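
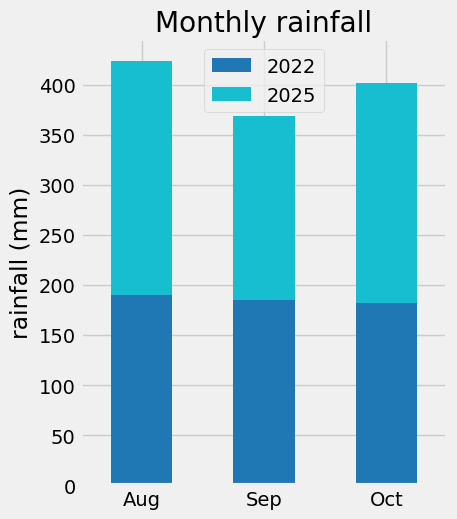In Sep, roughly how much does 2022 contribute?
2022 top ≈ 200, bottom ≈ 0; segment ≈ 200.

≈ 200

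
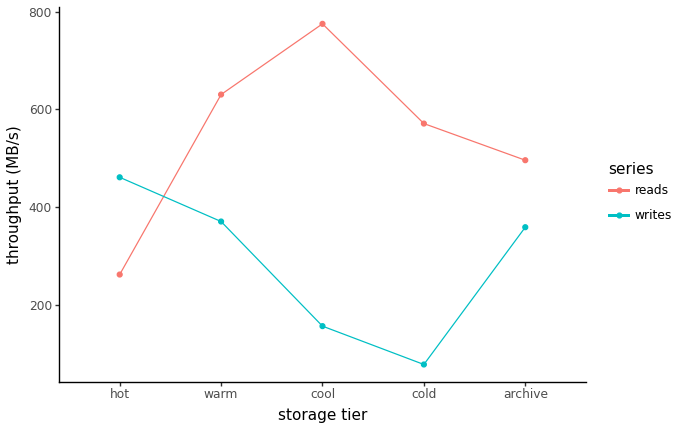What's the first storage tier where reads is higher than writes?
hot: reads ≈ 300 vs writes ≈ 500 (not yet); warm: reads ≈ 600 vs writes ≈ 400 (first crossover).

warm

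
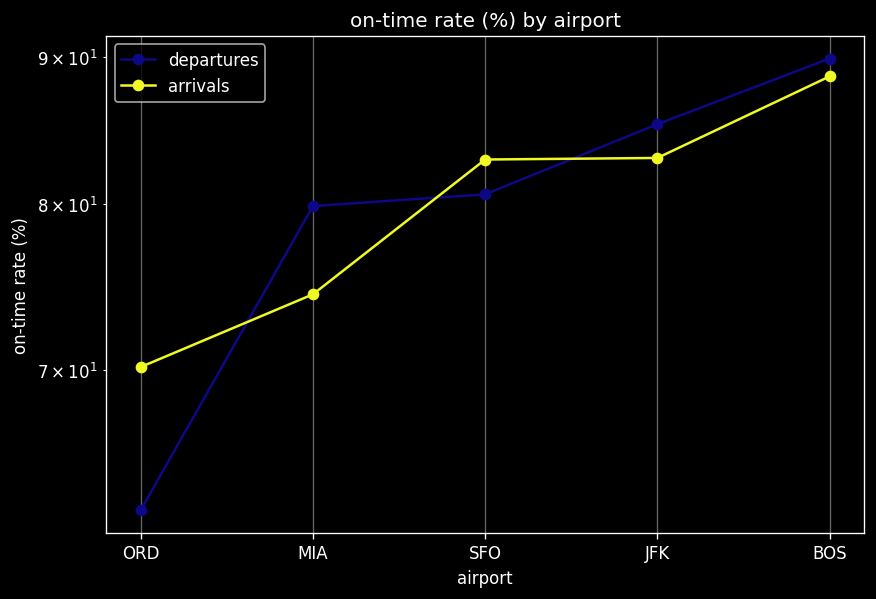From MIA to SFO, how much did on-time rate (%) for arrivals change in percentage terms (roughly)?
≈ +13.3%

MIA ≈ 75, SFO ≈ 85; (85 − 75) / 75 ≈ +13.3%.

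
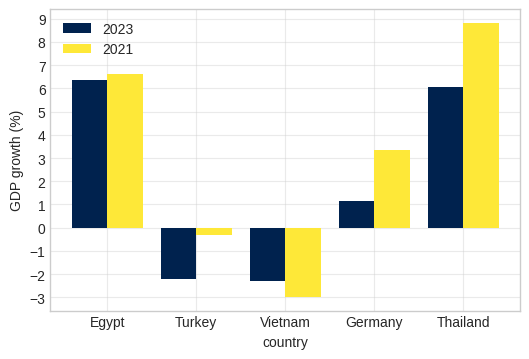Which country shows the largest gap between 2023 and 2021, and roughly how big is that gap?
Thailand, ≈ 3 %

Thailand: 2023 ≈ 6, 2021 ≈ 9 → gap ≈ 3. Next-largest (Germany) is only ≈ 2.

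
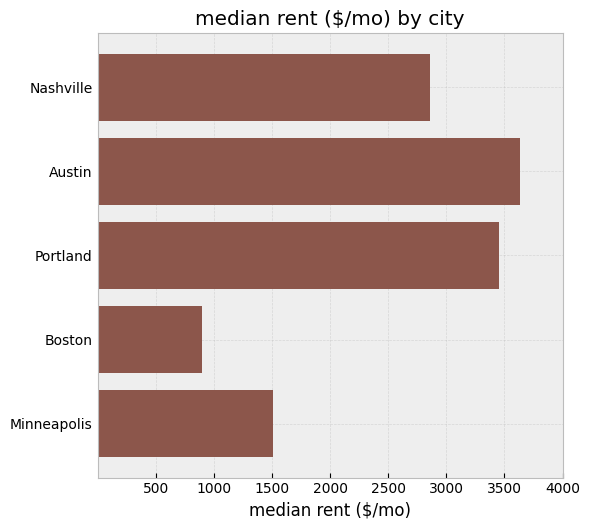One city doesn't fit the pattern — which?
Boston

Boston ≈ 1000; the rest sit between ≈ 1500 and ≈ 3500.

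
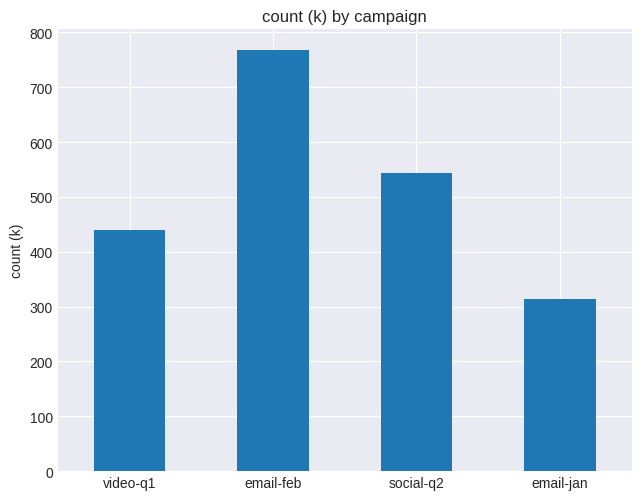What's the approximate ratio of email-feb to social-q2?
email-feb ≈ 800, social-q2 ≈ 500; 800/500 ≈ 1.6.

≈ 1.6×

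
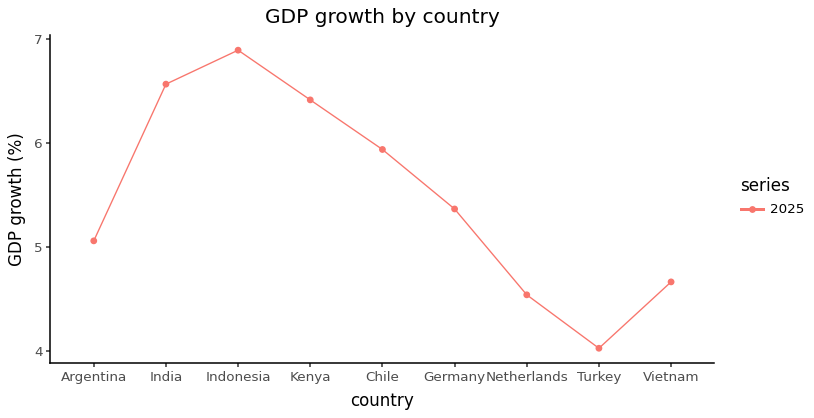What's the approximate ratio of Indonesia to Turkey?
Indonesia ≈ 7.0, Turkey ≈ 4.0; 7.0/4.0 ≈ 1.75.

≈ 1.75×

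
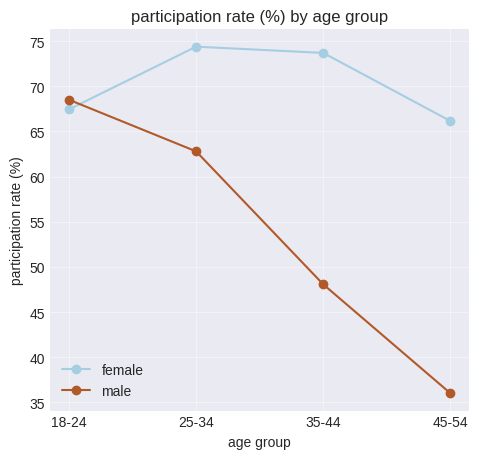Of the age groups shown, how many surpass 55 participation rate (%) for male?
2

Above 55: 18-24, 25-34.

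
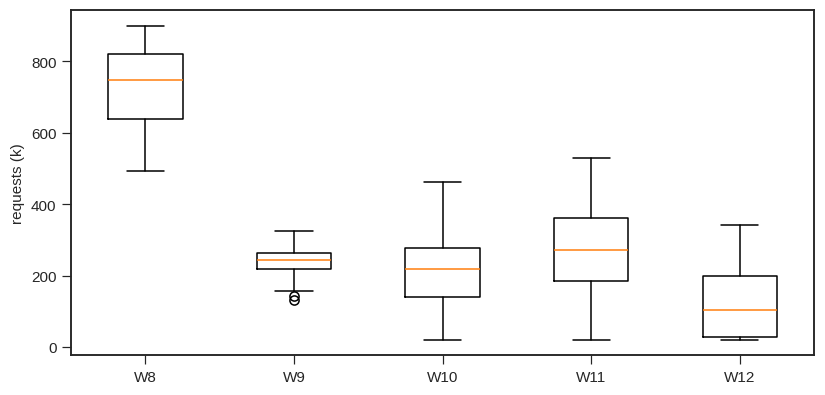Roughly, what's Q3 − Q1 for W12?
Q3 ≈ 200, Q1 ≈ 0; IQR ≈ 200.

≈ 200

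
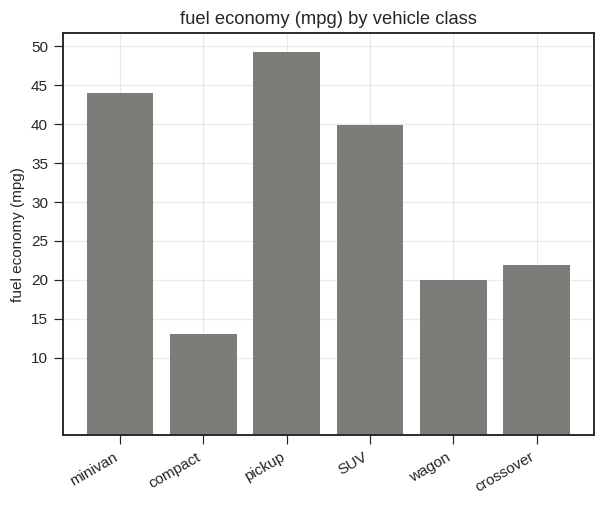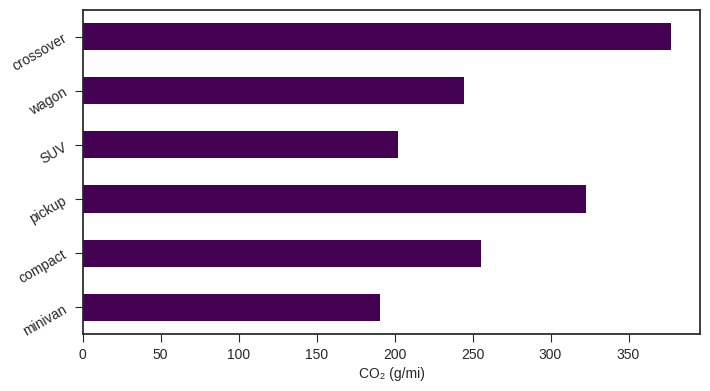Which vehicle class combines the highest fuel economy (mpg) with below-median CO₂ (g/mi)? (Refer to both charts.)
minivan

Chart 2 median CO₂ (g/mi) ≈ 250; below-median vehicle classes: minivan, SUV, wagon. Among those, minivan has the highest fuel economy (mpg) (≈ 45).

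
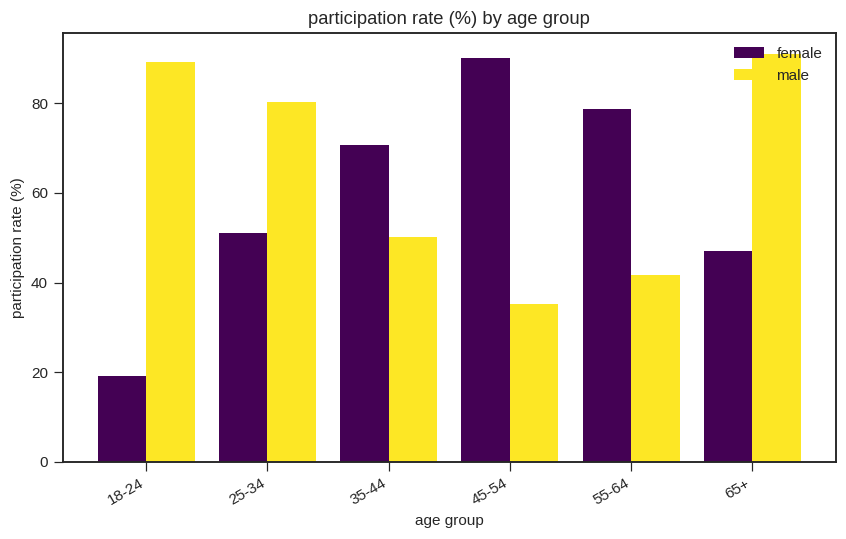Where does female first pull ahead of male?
35-44

25-34: female ≈ 50 vs male ≈ 80 (not yet); 35-44: female ≈ 70 vs male ≈ 50 (first crossover).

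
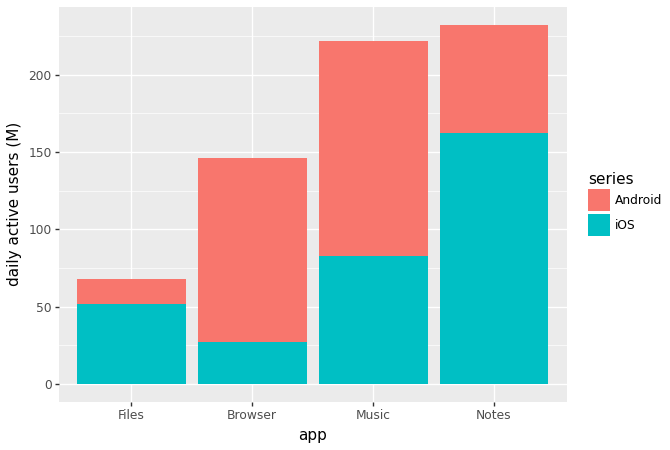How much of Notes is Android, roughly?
Android top ≈ 240, bottom ≈ 160; segment ≈ 80.

≈ 80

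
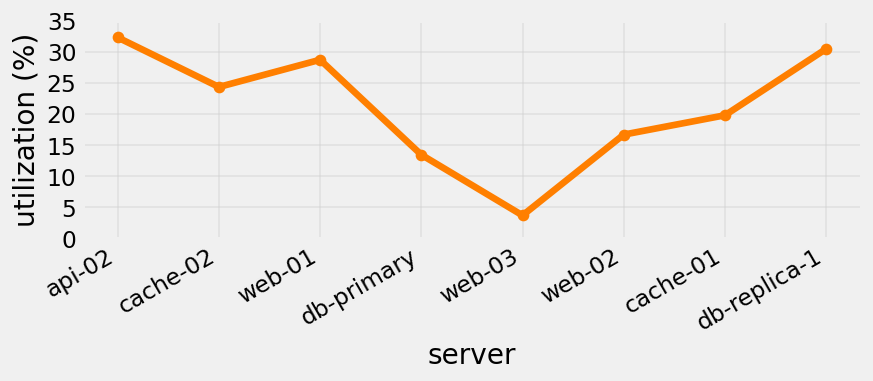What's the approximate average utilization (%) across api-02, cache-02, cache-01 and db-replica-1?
≈ 26

(30 + 25 + 20 + 30) / 4 ≈ 26.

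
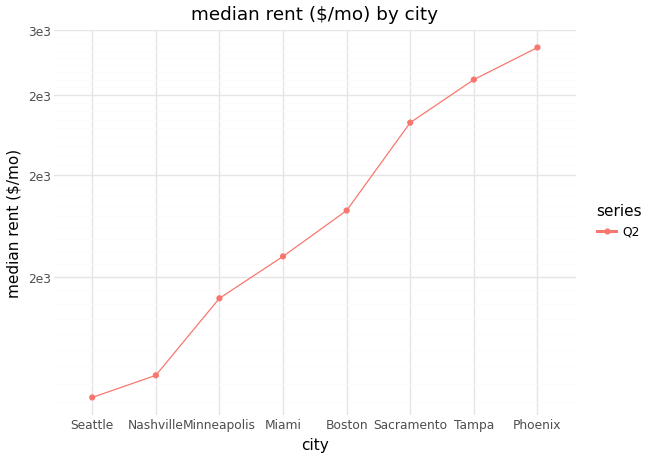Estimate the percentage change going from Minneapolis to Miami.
≈ +14.3%

Minneapolis ≈ 1400, Miami ≈ 1600; (1600 − 1400) / 1400 ≈ +14.3%.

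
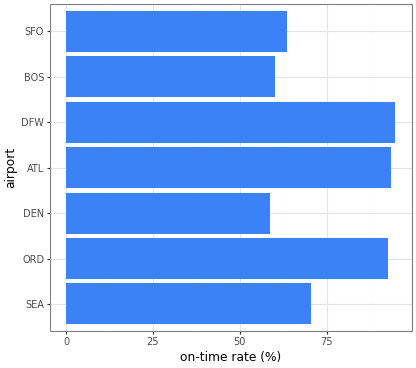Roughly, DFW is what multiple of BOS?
DFW ≈ 90, BOS ≈ 60; 90/60 ≈ 1.5.

≈ 1.5×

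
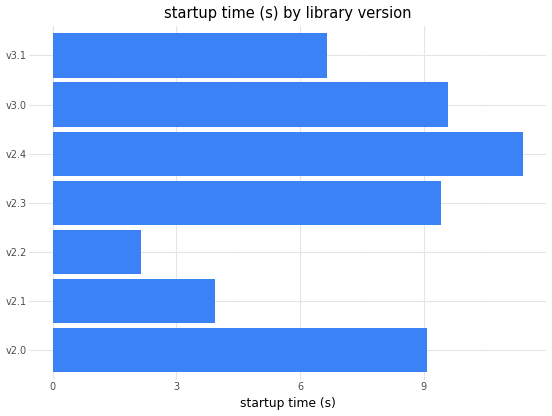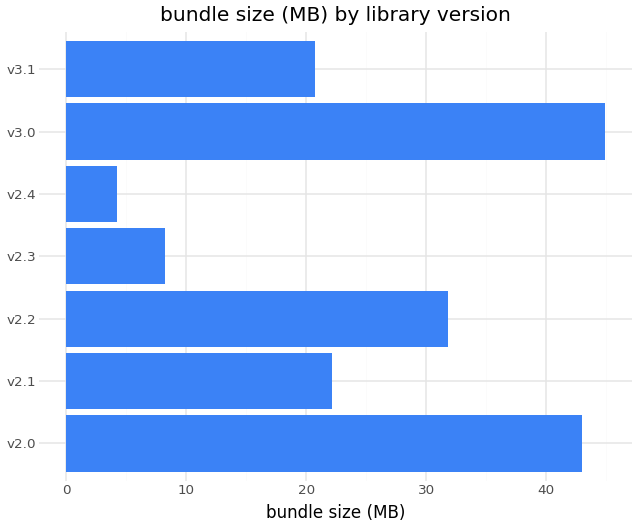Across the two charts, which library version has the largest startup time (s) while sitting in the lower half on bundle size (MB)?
Chart 2 median bundle size (MB) ≈ 20; below-median library versions: v2.3, v2.4, v3.1. Among those, v2.4 has the highest startup time (s) (≈ 12).

v2.4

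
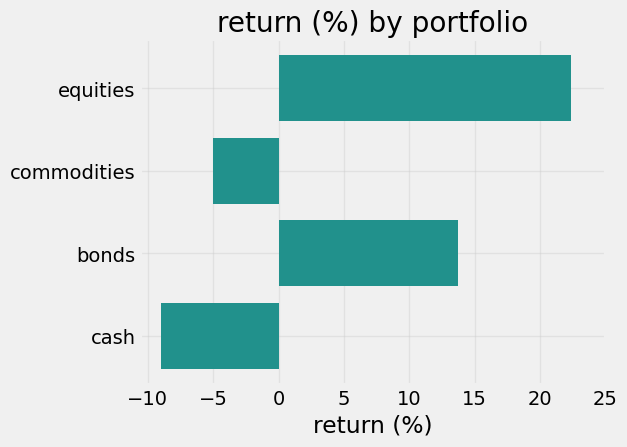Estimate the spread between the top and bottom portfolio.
≈ 30

Max equities ≈ 20, min cash ≈ -10; range ≈ 30.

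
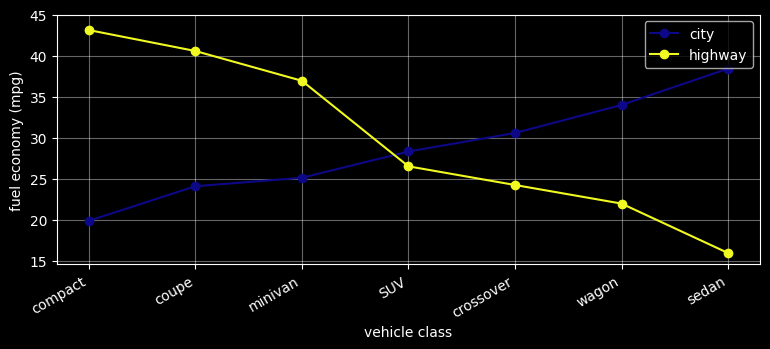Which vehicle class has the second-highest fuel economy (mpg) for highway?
Top 3 for highway: compact ≈ 45, coupe ≈ 40, minivan ≈ 35.

coupe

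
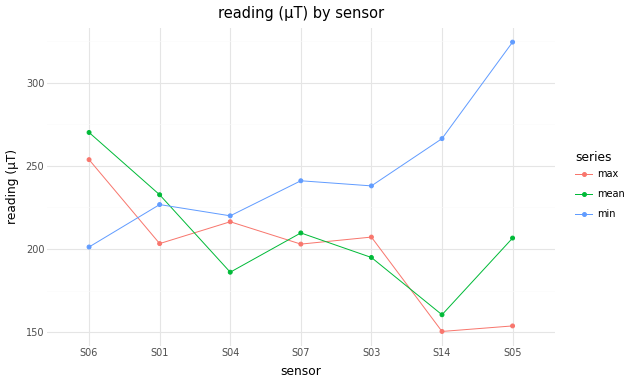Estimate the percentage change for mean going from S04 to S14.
S04 ≈ 180, S14 ≈ 160; (160 − 180) / 180 ≈ -11.1%.

≈ -11.1%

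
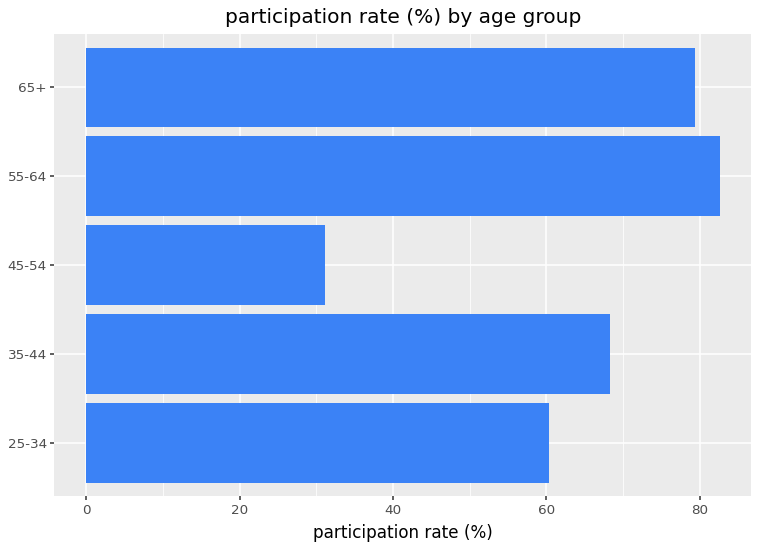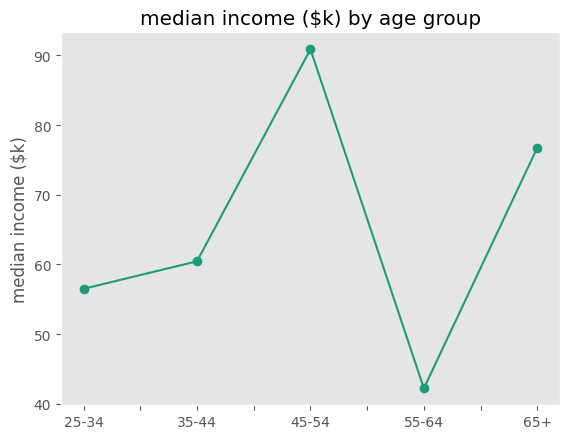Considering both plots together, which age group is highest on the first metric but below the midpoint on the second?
Chart 2 median median income ($k) ≈ 60; below-median age groups: 25-34, 55-64. Among those, 55-64 has the highest participation rate (%) (≈ 80).

55-64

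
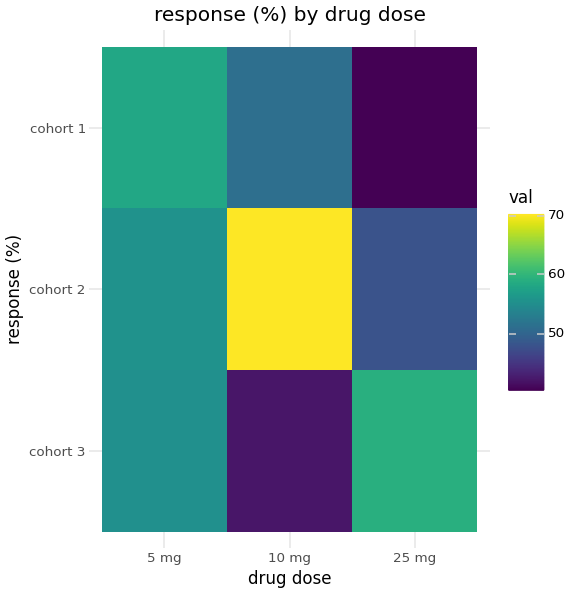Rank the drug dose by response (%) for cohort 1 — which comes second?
Top 3 for cohort 1: 5 mg ≈ 60, 10 mg ≈ 50, 25 mg ≈ 40.

10 mg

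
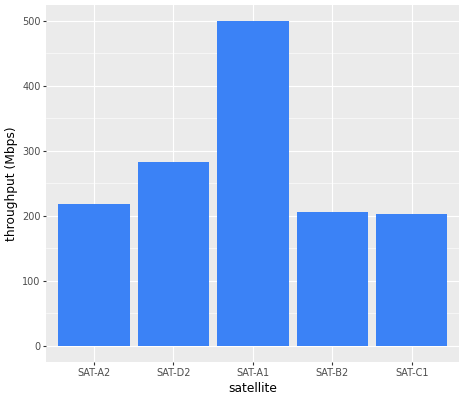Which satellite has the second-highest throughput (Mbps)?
SAT-D2

Top 3: SAT-A1 ≈ 500, SAT-D2 ≈ 300, SAT-A2 ≈ 200.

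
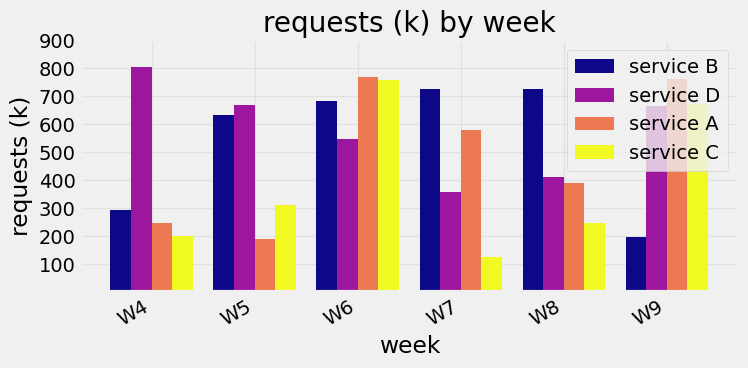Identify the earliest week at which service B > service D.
W6

W5: service B ≈ 600 vs service D ≈ 700 (not yet); W6: service B ≈ 700 vs service D ≈ 500 (first crossover).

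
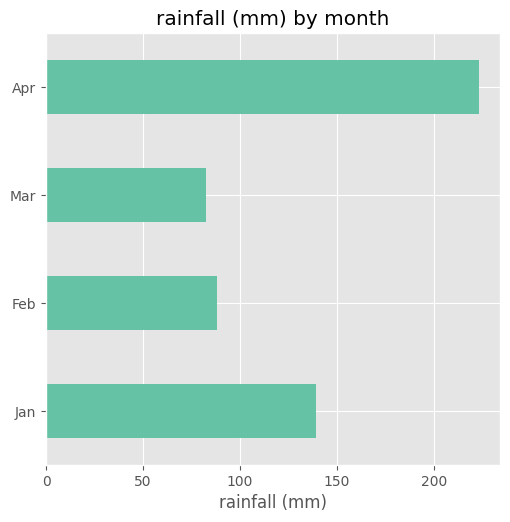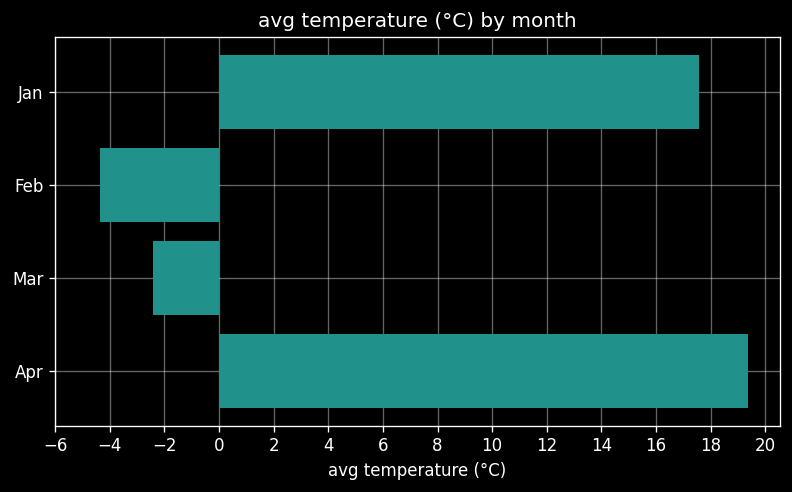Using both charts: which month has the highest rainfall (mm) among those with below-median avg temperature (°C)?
Chart 2 median avg temperature (°C) ≈ 8; below-median months: Feb, Mar. Among those, Feb has the highest rainfall (mm) (≈ 100).

Feb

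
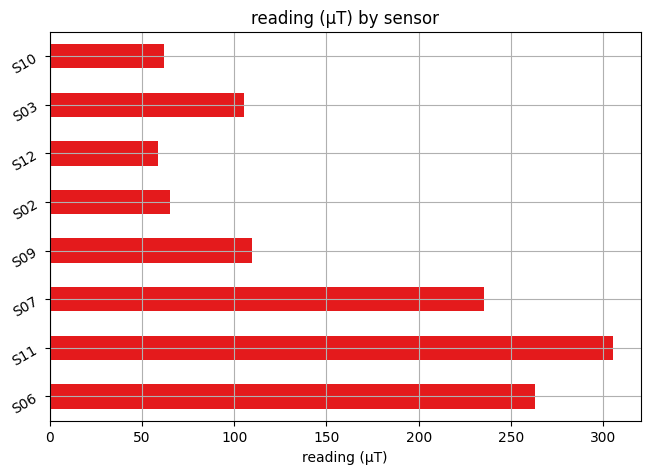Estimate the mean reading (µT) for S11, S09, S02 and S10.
≈ 125

(300 + 100 + 50 + 50) / 4 ≈ 125.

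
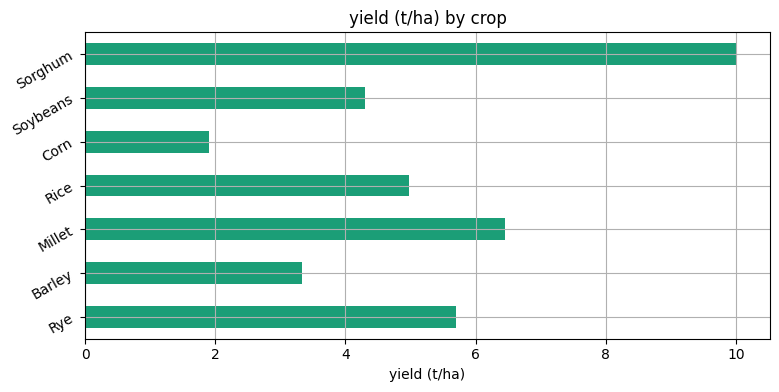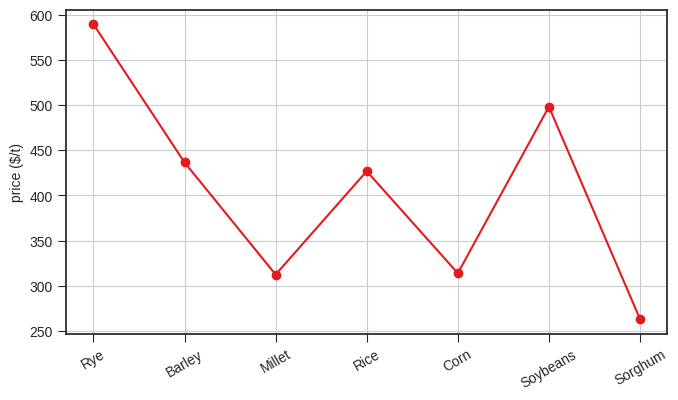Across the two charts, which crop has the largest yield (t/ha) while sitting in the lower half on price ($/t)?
Chart 2 median price ($/t) ≈ 400; below-median crops: Millet, Corn, Sorghum. Among those, Sorghum has the highest yield (t/ha) (≈ 10).

Sorghum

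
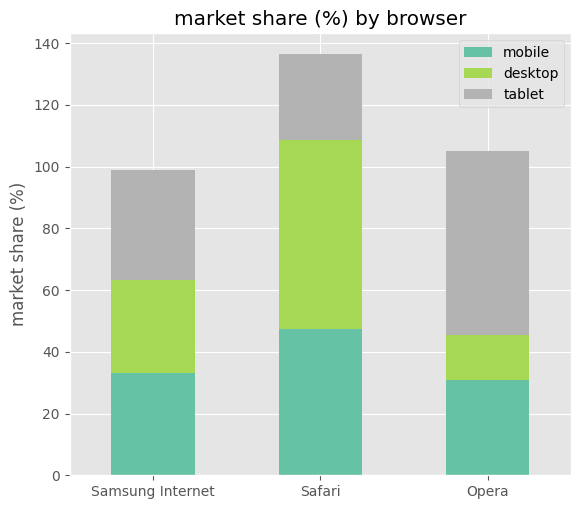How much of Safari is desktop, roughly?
≈ 60

desktop top ≈ 100, bottom ≈ 40; segment ≈ 60.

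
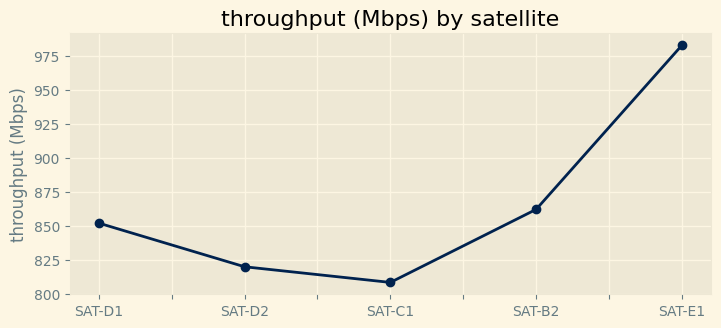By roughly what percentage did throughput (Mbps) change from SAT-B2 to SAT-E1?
SAT-B2 ≈ 860, SAT-E1 ≈ 980; (980 − 860) / 860 ≈ +14%.

≈ +14%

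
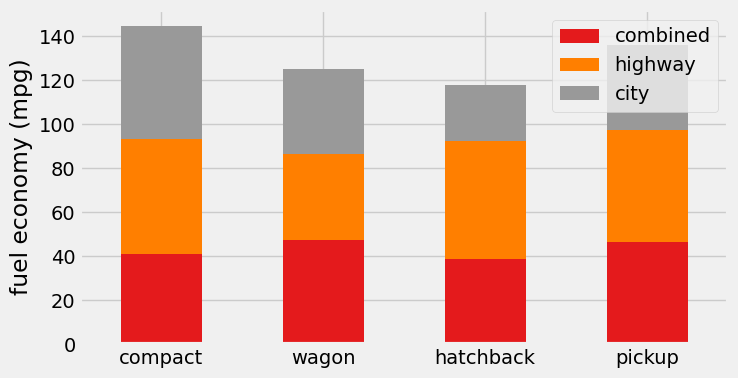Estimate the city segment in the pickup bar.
≈ 40

city top ≈ 140, bottom ≈ 100; segment ≈ 40.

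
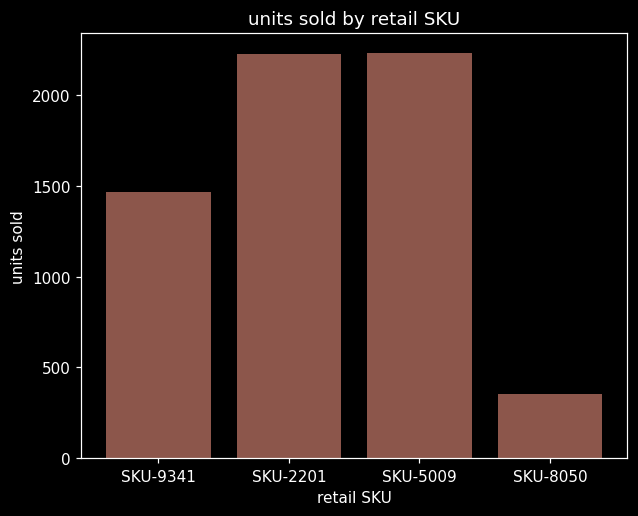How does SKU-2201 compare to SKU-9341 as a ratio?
SKU-2201 ≈ 2200, SKU-9341 ≈ 1400; 2200/1400 ≈ 1.57.

≈ 1.57×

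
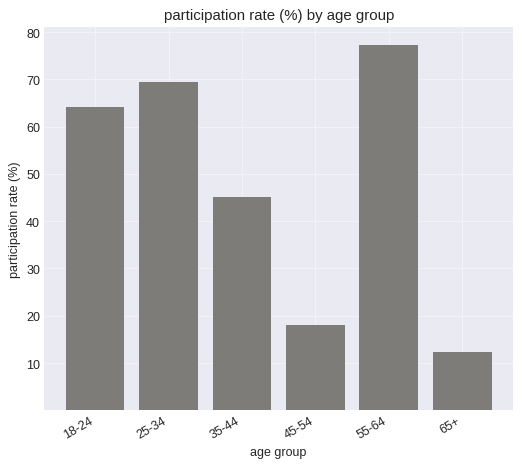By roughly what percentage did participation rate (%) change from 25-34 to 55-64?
25-34 ≈ 70, 55-64 ≈ 80; (80 − 70) / 70 ≈ +14.3%.

≈ +14.3%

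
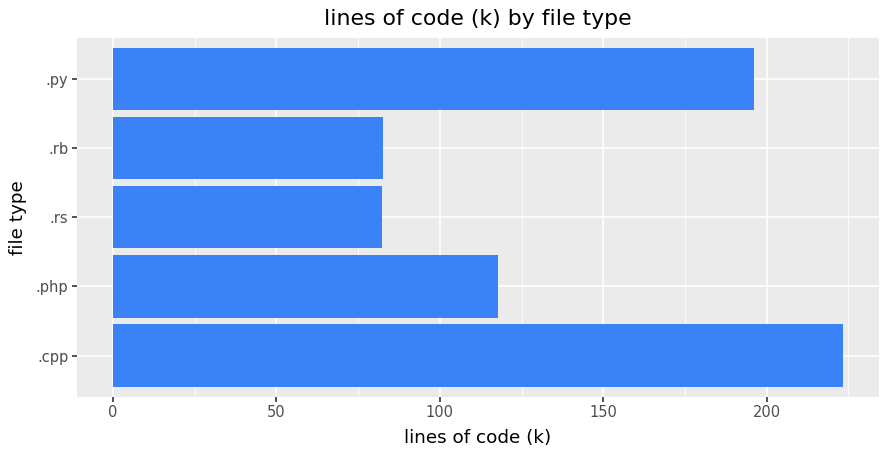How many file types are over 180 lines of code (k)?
2

Above 180: .cpp, .py.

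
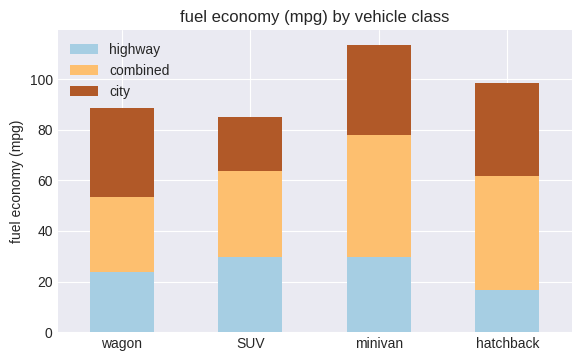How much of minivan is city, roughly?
≈ 30

city top ≈ 110, bottom ≈ 80; segment ≈ 30.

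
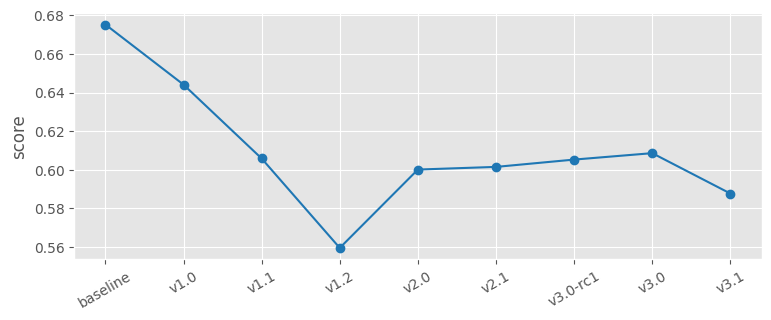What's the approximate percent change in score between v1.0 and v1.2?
v1.0 ≈ 0.64, v1.2 ≈ 0.56; (0.56 − 0.64) / 0.64 ≈ -12.5%.

≈ -12.5%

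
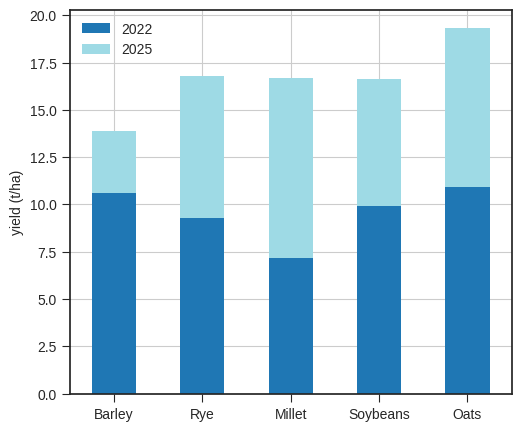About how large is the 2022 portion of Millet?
≈ 8

2022 top ≈ 8, bottom ≈ 0; segment ≈ 8.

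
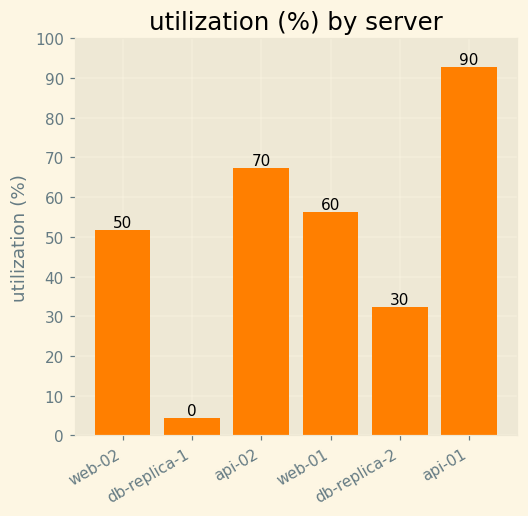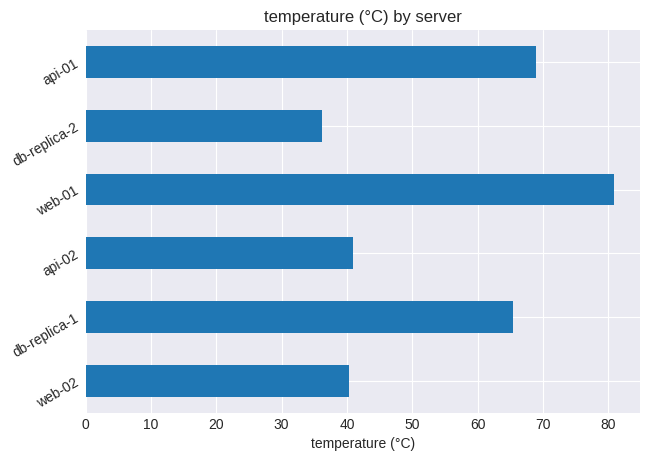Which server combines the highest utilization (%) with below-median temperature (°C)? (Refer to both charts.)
Chart 2 median temperature (°C) ≈ 50; below-median servers: web-02, api-02, db-replica-2. Among those, api-02 has the highest utilization (%) (≈ 70).

api-02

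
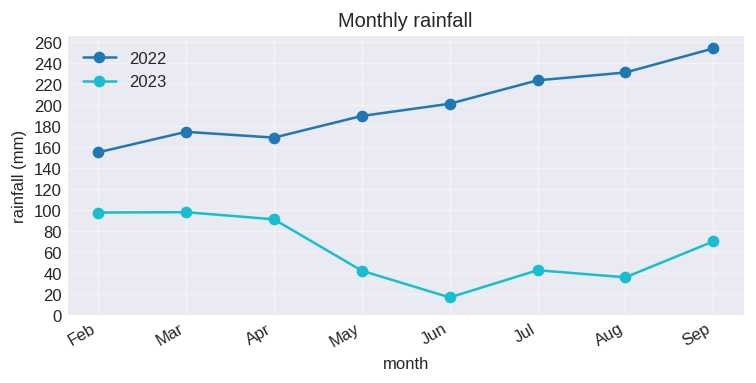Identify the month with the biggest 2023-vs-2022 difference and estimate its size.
Aug: 2023 ≈ 40, 2022 ≈ 240 → gap ≈ 200. Next-largest (Jun) is only ≈ 180.

Aug, ≈ 200 mm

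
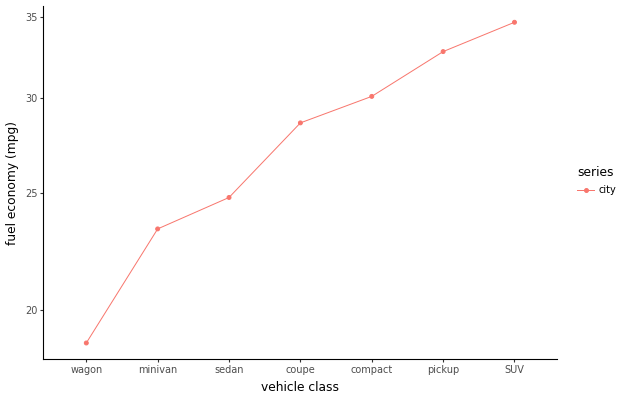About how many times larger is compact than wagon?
≈ 1.67×

compact ≈ 30, wagon ≈ 18; 30/18 ≈ 1.67.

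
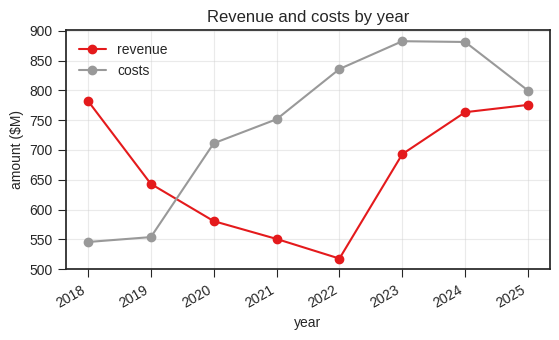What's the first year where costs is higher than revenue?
2020

2019: costs ≈ 550 vs revenue ≈ 650 (not yet); 2020: costs ≈ 700 vs revenue ≈ 600 (first crossover).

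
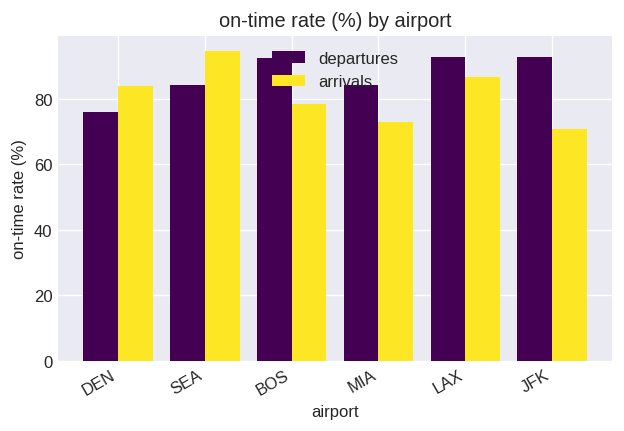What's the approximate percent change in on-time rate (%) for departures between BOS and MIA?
≈ -11.1%

BOS ≈ 90, MIA ≈ 80; (80 − 90) / 90 ≈ -11.1%.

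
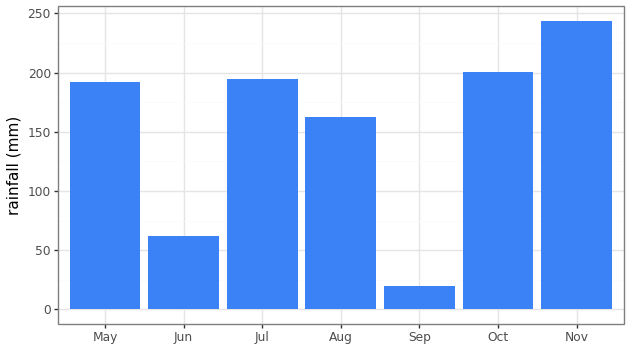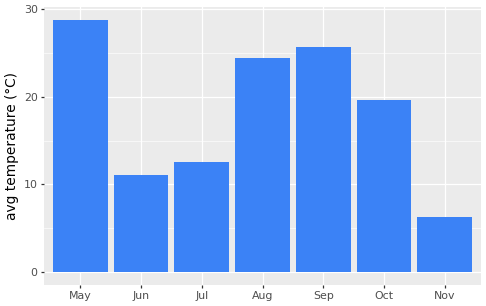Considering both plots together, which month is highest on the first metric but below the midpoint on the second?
Nov

Chart 2 median avg temperature (°C) ≈ 20; below-median months: Jun, Jul, Nov. Among those, Nov has the highest rainfall (mm) (≈ 250).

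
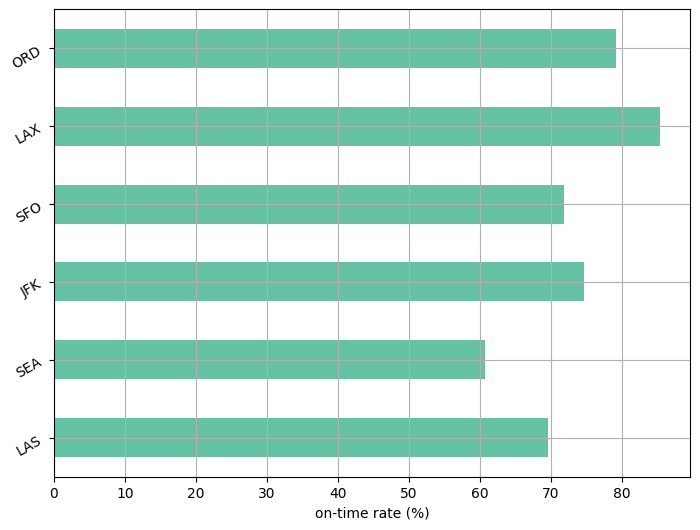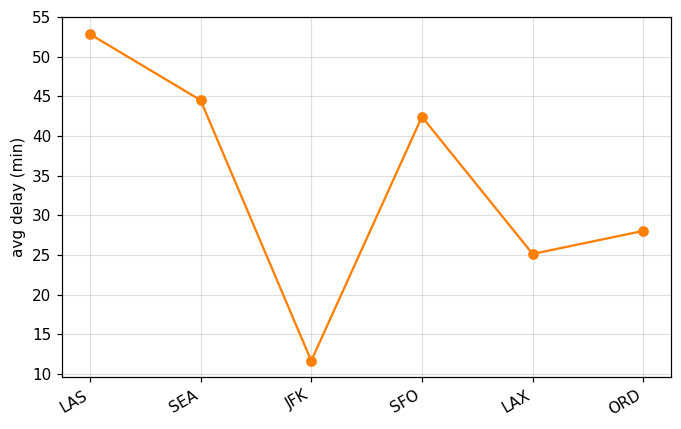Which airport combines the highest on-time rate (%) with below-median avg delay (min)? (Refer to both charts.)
LAX

Chart 2 median avg delay (min) ≈ 35; below-median airports: JFK, LAX, ORD. Among those, LAX has the highest on-time rate (%) (≈ 90).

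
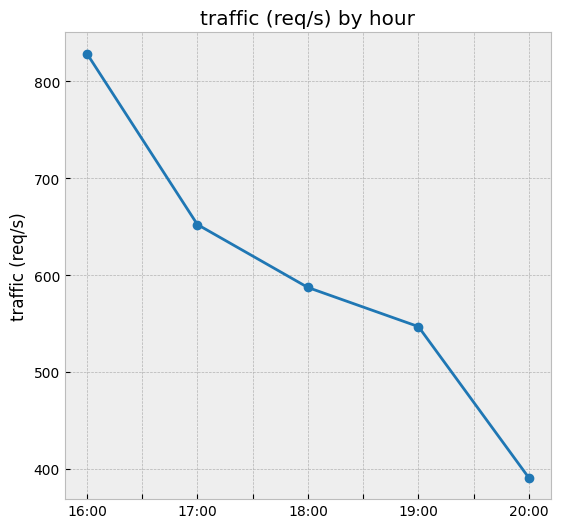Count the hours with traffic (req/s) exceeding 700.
1

Above 700: 16:00.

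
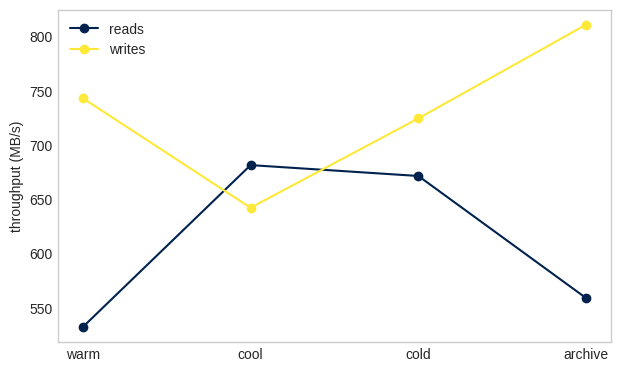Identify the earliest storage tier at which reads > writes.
cool

warm: reads ≈ 525 vs writes ≈ 750 (not yet); cool: reads ≈ 675 vs writes ≈ 650 (first crossover).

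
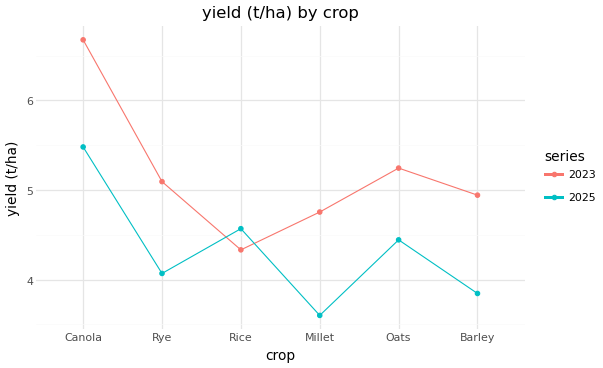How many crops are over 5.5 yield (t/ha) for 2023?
1

Above 5.5: Canola.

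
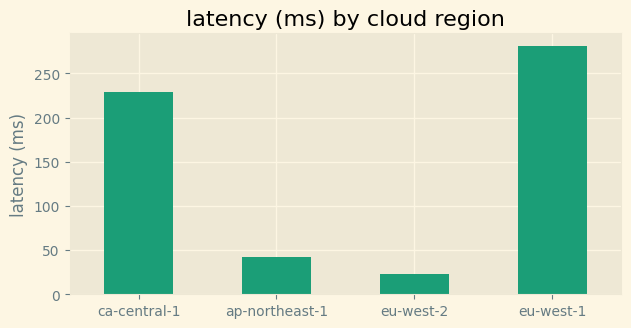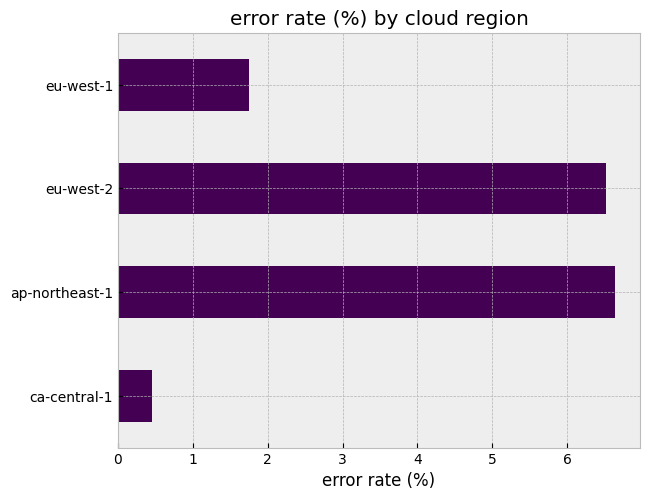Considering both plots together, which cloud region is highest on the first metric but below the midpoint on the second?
Chart 2 median error rate (%) ≈ 4; below-median cloud regions: ca-central-1, eu-west-1. Among those, eu-west-1 has the highest latency (ms) (≈ 300).

eu-west-1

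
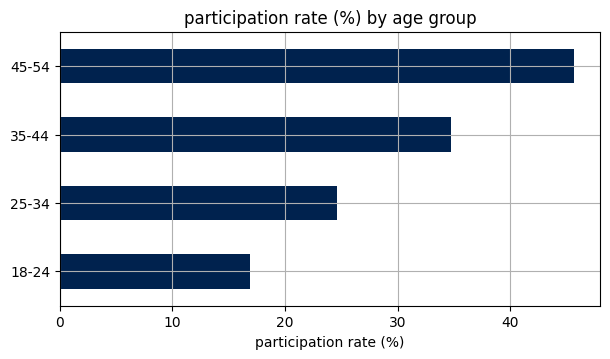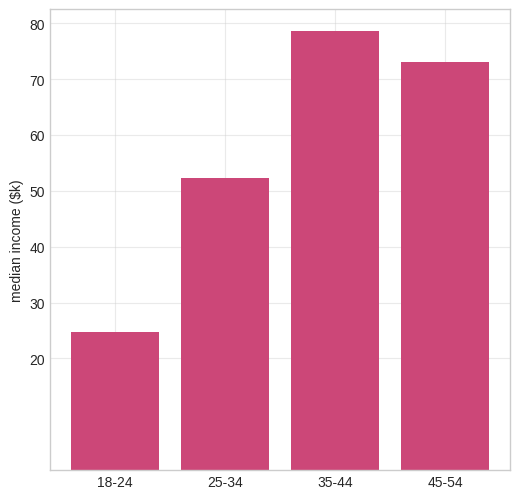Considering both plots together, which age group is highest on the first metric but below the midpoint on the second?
Chart 2 median median income ($k) ≈ 60; below-median age groups: 18-24, 25-34. Among those, 25-34 has the highest participation rate (%) (≈ 25).

25-34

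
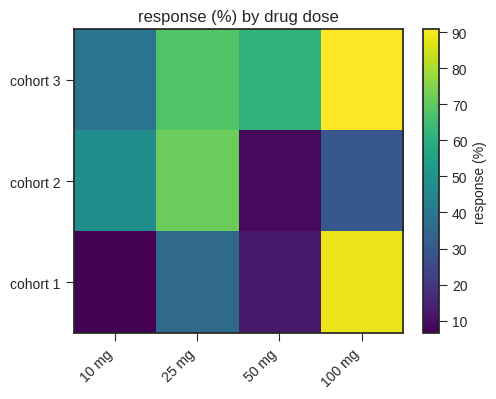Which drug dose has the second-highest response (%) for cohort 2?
Top 3 for cohort 2: 25 mg ≈ 70, 10 mg ≈ 50, 100 mg ≈ 30.

10 mg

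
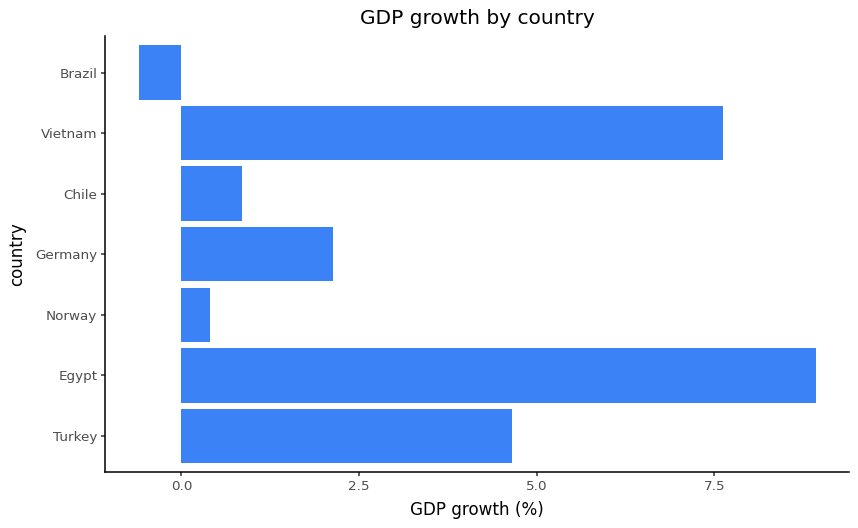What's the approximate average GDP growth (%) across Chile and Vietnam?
(1 + 8) / 2 ≈ 4.

≈ 4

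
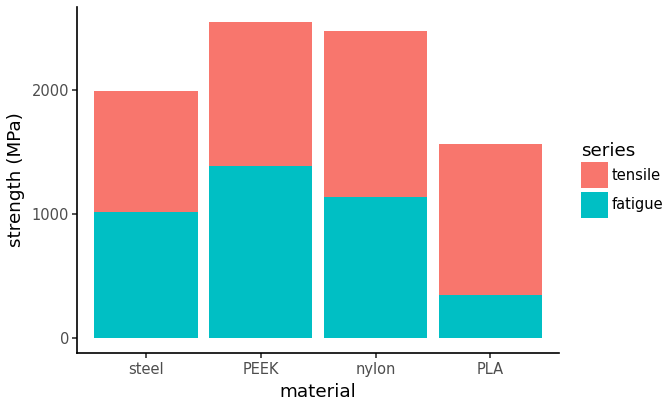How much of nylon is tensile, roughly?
tensile top ≈ 2500, bottom ≈ 1000; segment ≈ 1500.

≈ 1500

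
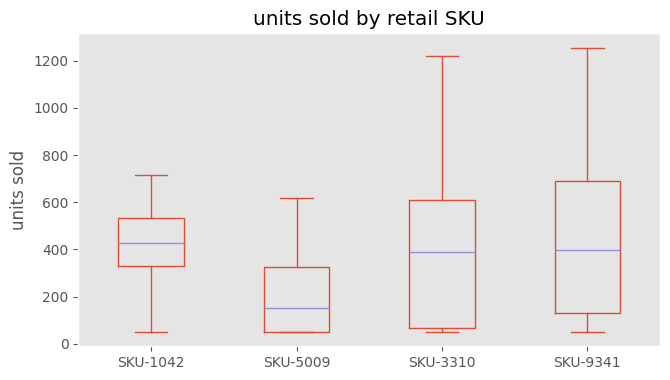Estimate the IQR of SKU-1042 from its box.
Q3 ≈ 525, Q1 ≈ 325; IQR ≈ 200.

≈ 200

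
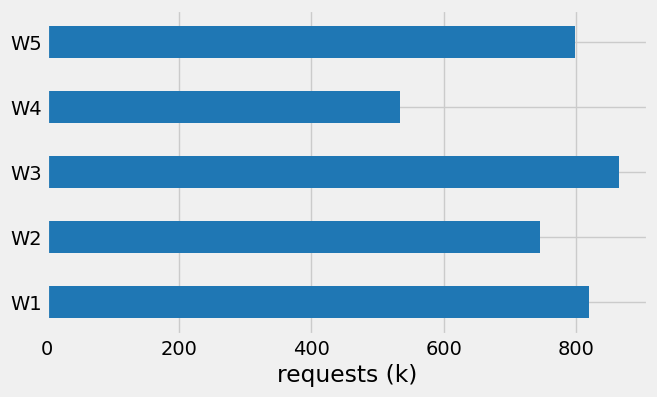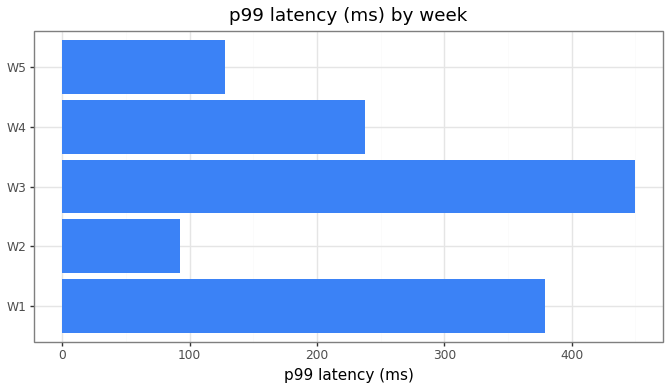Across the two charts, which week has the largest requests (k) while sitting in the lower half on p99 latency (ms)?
Chart 2 median p99 latency (ms) ≈ 250; below-median weeks: W2, W5. Among those, W5 has the highest requests (k) (≈ 800).

W5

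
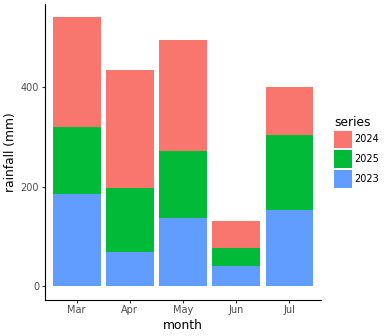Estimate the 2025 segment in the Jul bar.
2025 top ≈ 300, bottom ≈ 150; segment ≈ 150.

≈ 150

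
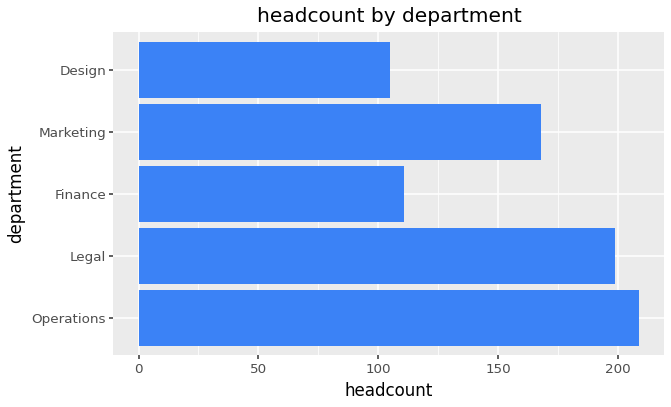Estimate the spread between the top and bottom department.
≈ 100

Max Operations ≈ 200, min Design ≈ 100; range ≈ 100.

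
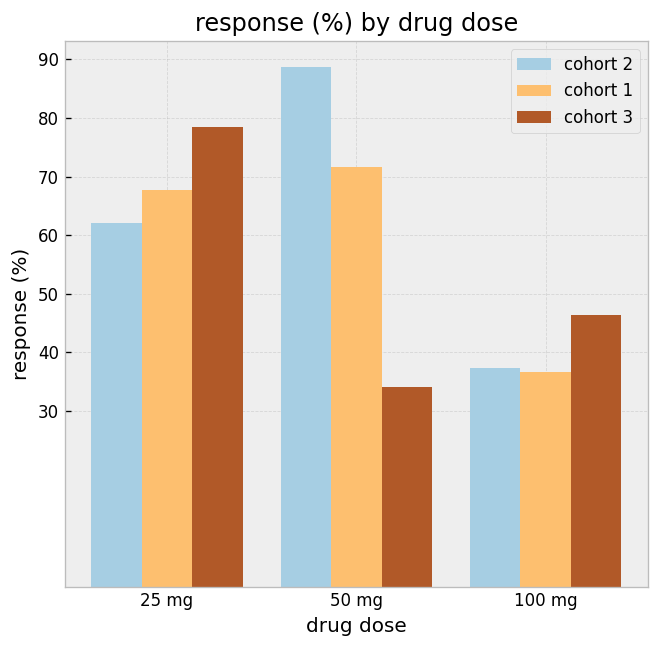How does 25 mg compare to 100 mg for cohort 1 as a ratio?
25 mg ≈ 70, 100 mg ≈ 40; 70/40 ≈ 1.75.

≈ 1.75×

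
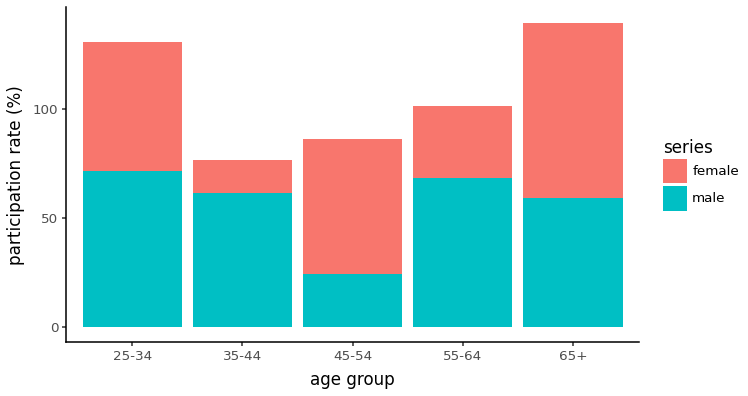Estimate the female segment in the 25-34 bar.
female top ≈ 140, bottom ≈ 80; segment ≈ 60.

≈ 60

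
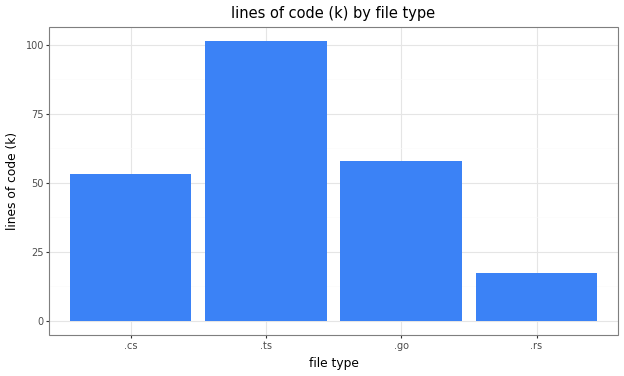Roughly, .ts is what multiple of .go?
≈ 1.67×

.ts ≈ 100, .go ≈ 60; 100/60 ≈ 1.67.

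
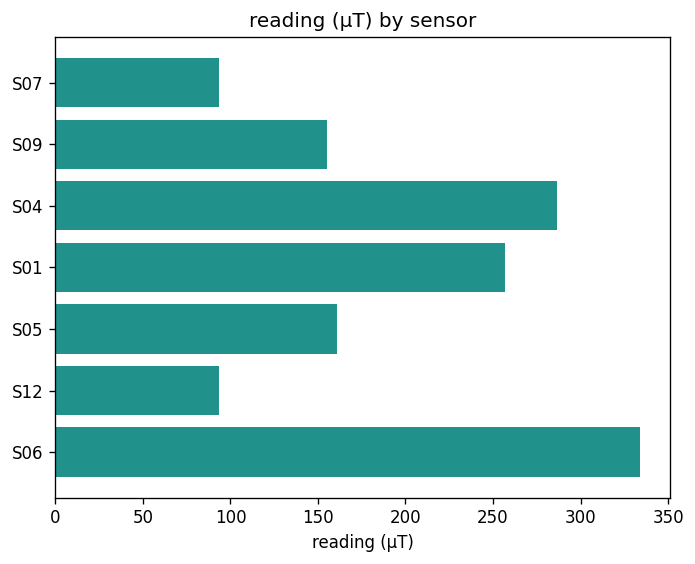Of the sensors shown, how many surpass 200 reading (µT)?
Above 200: S04, S01, S06.

3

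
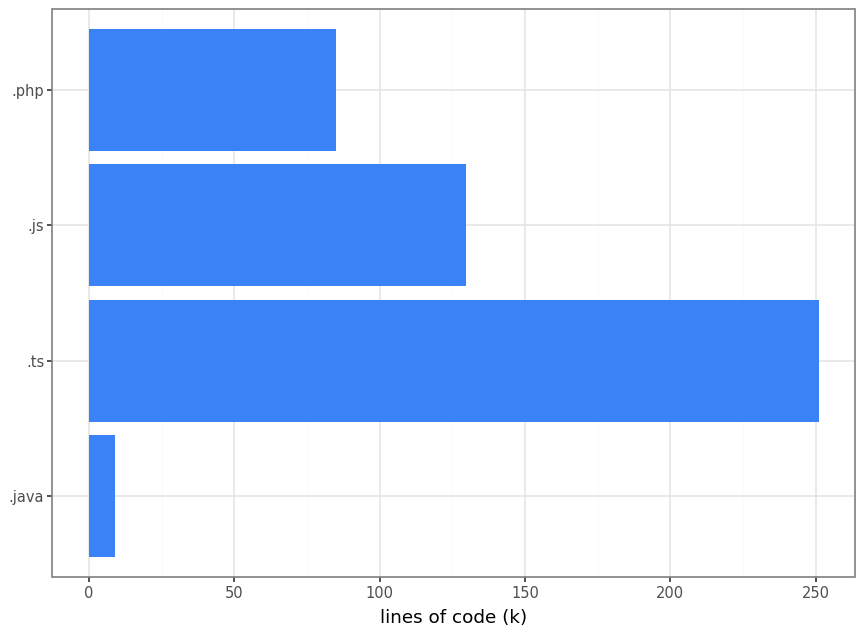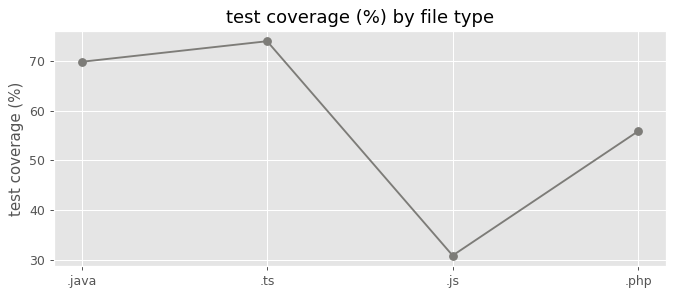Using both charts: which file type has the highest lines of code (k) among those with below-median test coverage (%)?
.js

Chart 2 median test coverage (%) ≈ 60; below-median file types: .js, .php. Among those, .js has the highest lines of code (k) (≈ 125).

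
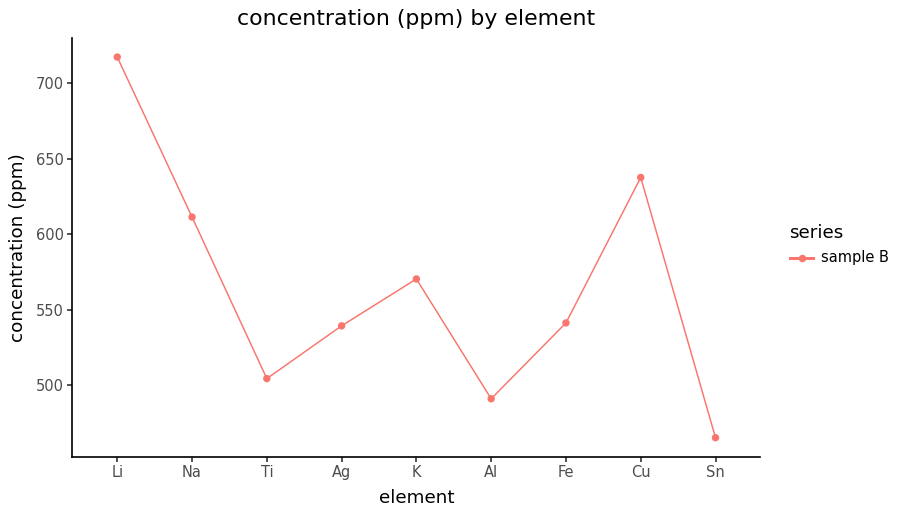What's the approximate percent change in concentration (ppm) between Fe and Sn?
Fe ≈ 550, Sn ≈ 475; (475 − 550) / 550 ≈ -13.6%.

≈ -13.6%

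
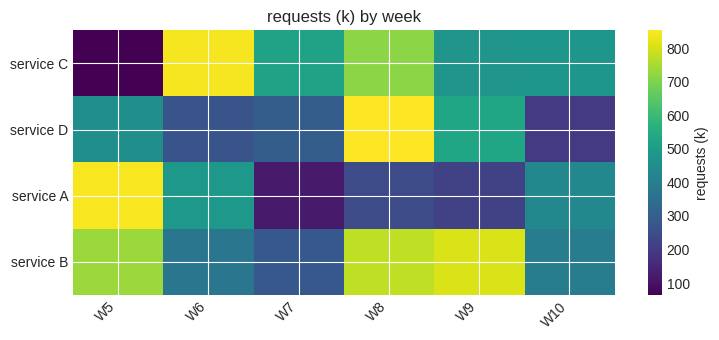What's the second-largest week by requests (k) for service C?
W8

Top 3 for service C: W6 ≈ 800, W8 ≈ 700, W7 ≈ 500.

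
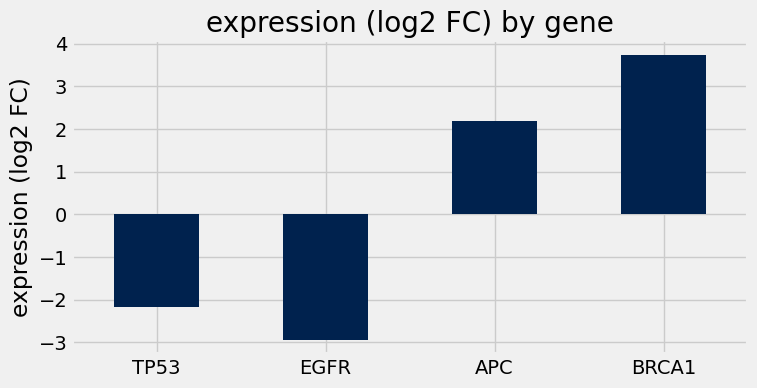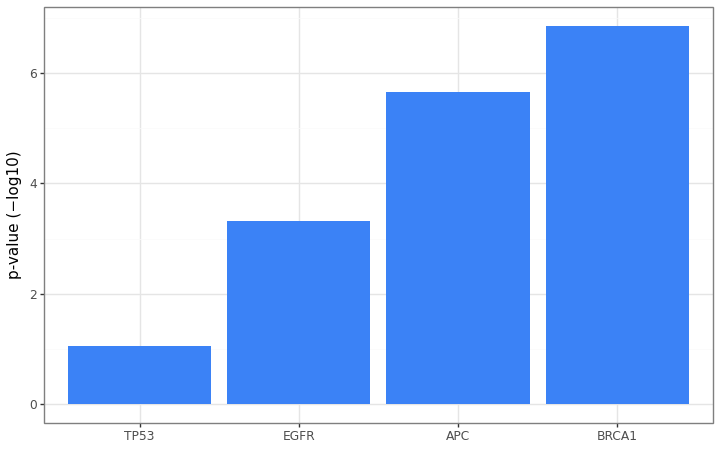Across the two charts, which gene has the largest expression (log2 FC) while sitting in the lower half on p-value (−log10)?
TP53

Chart 2 median p-value (−log10) ≈ 4; below-median genes: TP53, EGFR. Among those, TP53 has the highest expression (log2 FC) (≈ -2).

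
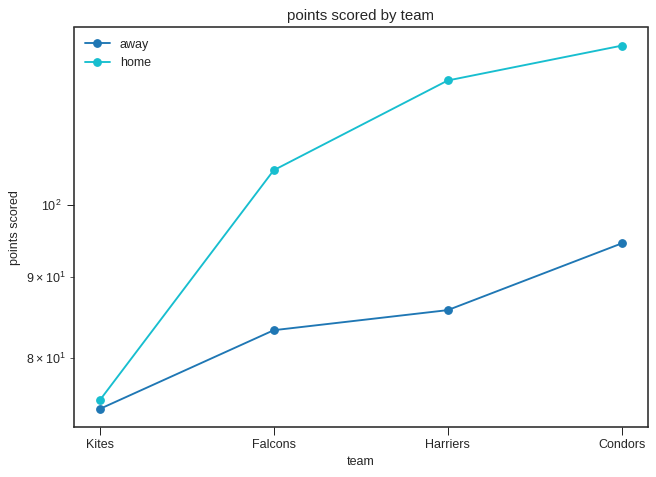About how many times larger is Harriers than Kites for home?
≈ 1.6×

Harriers ≈ 120, Kites ≈ 75; 120/75 ≈ 1.6.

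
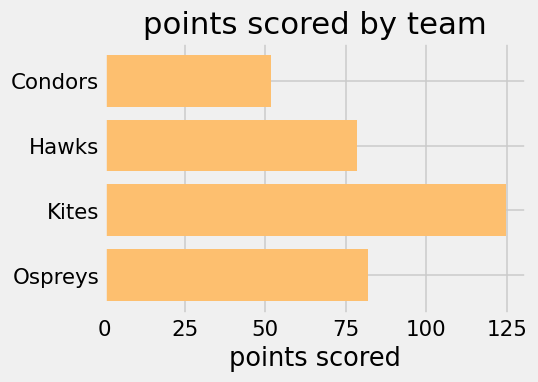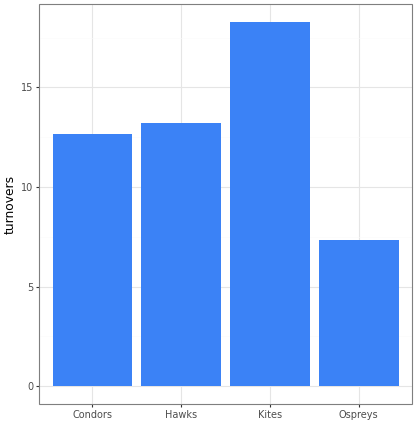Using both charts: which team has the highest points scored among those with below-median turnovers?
Ospreys

Chart 2 median turnovers ≈ 12; below-median teams: Condors, Ospreys. Among those, Ospreys has the highest points scored (≈ 80).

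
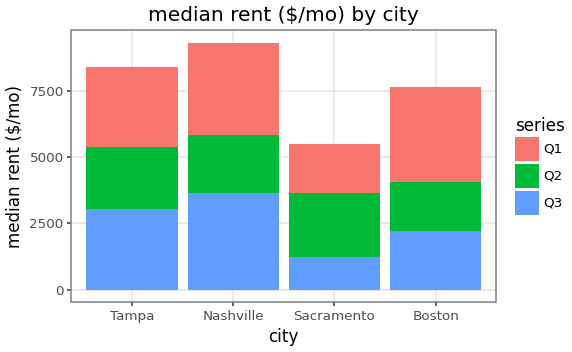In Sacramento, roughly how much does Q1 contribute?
≈ 2000

Q1 top ≈ 6000, bottom ≈ 4000; segment ≈ 2000.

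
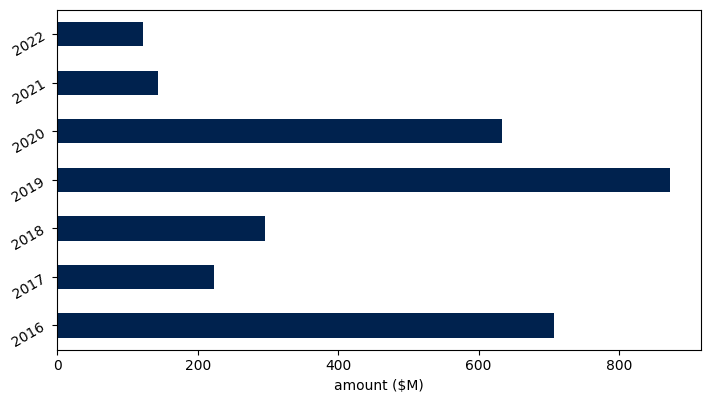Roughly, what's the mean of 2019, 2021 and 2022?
≈ 367

(900 + 100 + 100) / 3 ≈ 367.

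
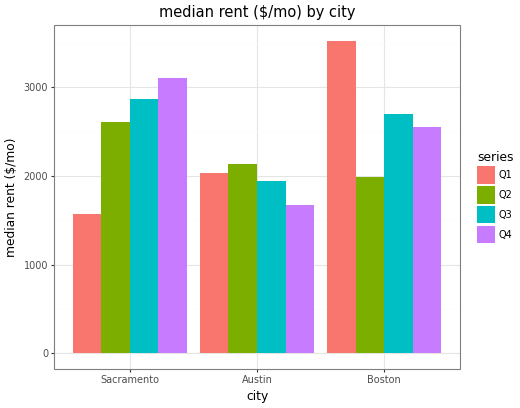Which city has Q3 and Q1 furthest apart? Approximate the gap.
Sacramento, ≈ 1500 $/mo

Sacramento: Q3 ≈ 3000, Q1 ≈ 1500 → gap ≈ 1500. Next-largest (Boston) is only ≈ 1000.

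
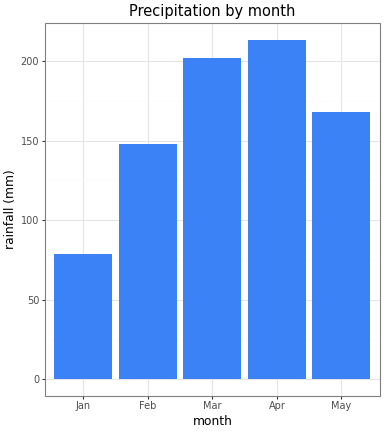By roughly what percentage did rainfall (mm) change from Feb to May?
Feb ≈ 140, May ≈ 160; (160 − 140) / 140 ≈ +14.3%.

≈ +14.3%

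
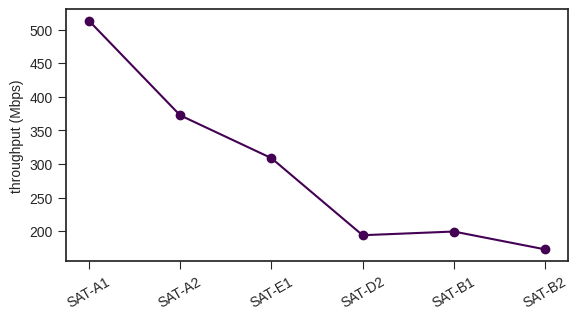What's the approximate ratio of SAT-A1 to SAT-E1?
SAT-A1 ≈ 500, SAT-E1 ≈ 300; 500/300 ≈ 1.67.

≈ 1.67×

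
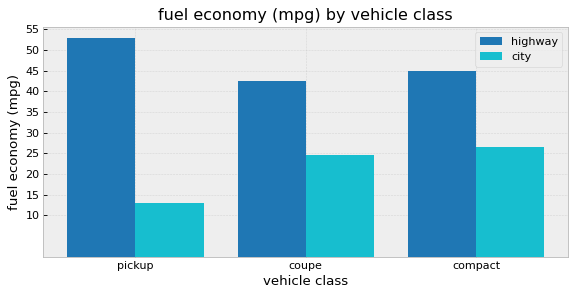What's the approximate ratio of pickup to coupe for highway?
pickup ≈ 55, coupe ≈ 40; 55/40 ≈ 1.38.

≈ 1.38×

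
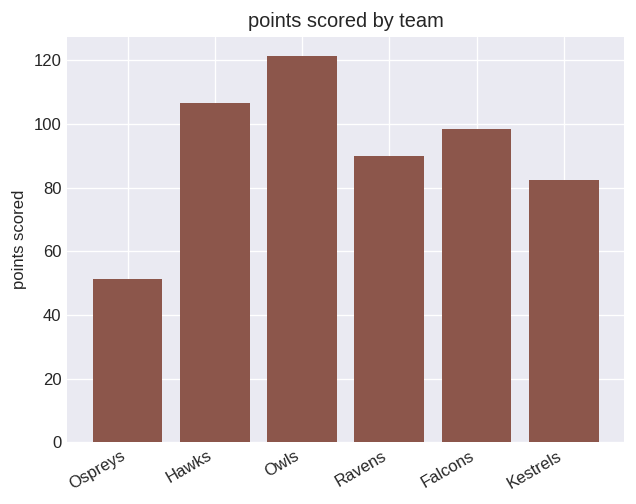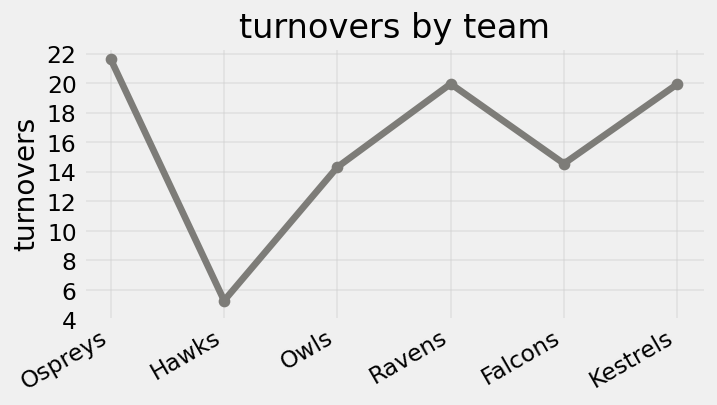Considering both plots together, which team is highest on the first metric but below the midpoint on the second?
Chart 2 median turnovers ≈ 18; below-median teams: Hawks, Owls, Falcons. Among those, Owls has the highest points scored (≈ 120).

Owls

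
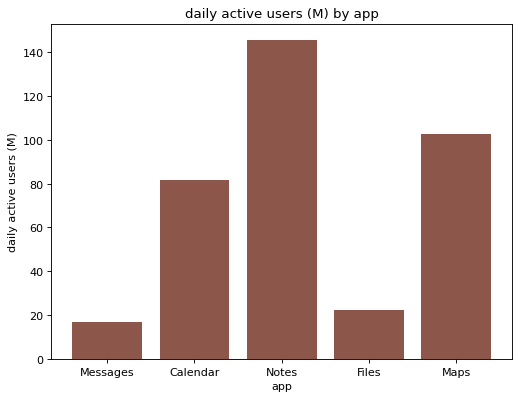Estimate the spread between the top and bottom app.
Max Notes ≈ 140, min Messages ≈ 20; range ≈ 120.

≈ 120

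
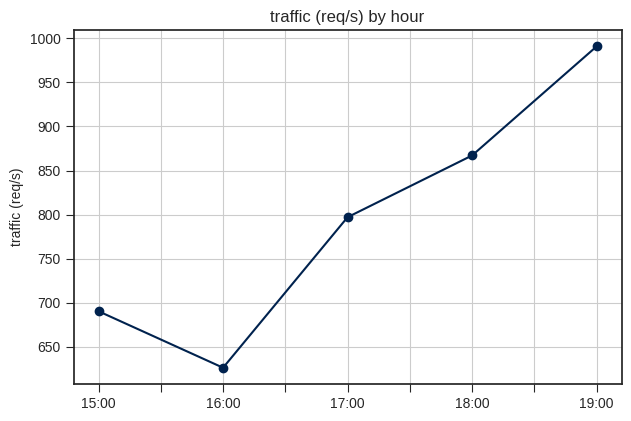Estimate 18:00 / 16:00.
18:00 ≈ 850, 16:00 ≈ 650; 850/650 ≈ 1.31.

≈ 1.31×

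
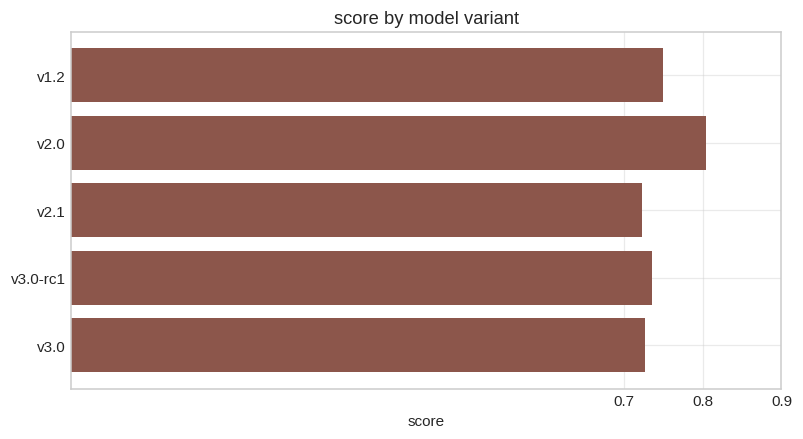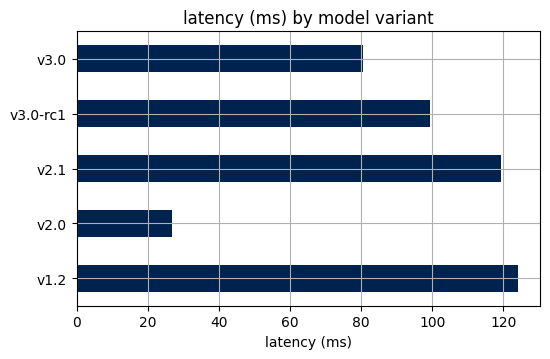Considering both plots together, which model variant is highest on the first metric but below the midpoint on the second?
v2.0

Chart 2 median latency (ms) ≈ 100; below-median model variants: v2.0, v3.0. Among those, v2.0 has the highest score (≈ 0.8).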